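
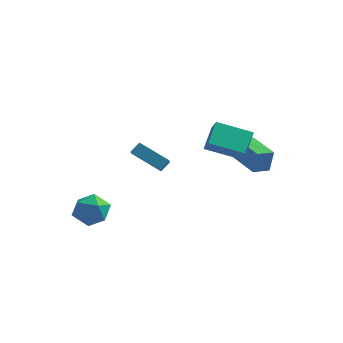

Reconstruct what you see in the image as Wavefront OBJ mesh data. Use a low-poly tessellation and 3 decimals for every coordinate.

v 1.486 3.67 0.919
v 1.702 3.724 2.301
v 2.126 4.491 0.787
v 2.342 4.546 2.169
v 3.158 2.334 0.711
v 3.374 2.389 2.093
v 3.798 3.156 0.579
v 4.014 3.21 1.961
v -3.665 1.526 1.283
v -3.342 2.02 1.838
v -4.085 2.588 0.582
v -3.762 3.082 1.137
v -1.898 1.538 0.243
v -1.575 2.032 0.798
v -2.318 2.6 -0.458
v -1.995 3.094 0.097
v 1.666 -0.4 3.847
v 1.569 0.934 4.812
v 1.218 0.089 3.125
v 1.121 1.424 4.091
v 3.539 0.256 3.129
v 3.442 1.591 4.095
v 3.091 0.746 2.408
v 2.994 2.08 3.373
v -4.054 -1.78 -1.003
v -3.065 -2.324 -0.803
v -4.855 -3.396 -1.437
v -3.866 -3.94 -1.237
v -4.452 -3.476 -0.367
v -3.957 -2.478 -0.099
v -3.963 -3.242 -2.141
v -3.468 -2.244 -1.873
v -3.009 -3.228 -1.506
v -3.311 -3.372 -0.41
v -4.609 -2.348 -1.83
v -4.911 -2.492 -0.734
f 2 4 1
f 5 2 1
f 1 4 3
f 3 5 1
f 2 8 4
f 6 2 5
f 6 8 2
f 4 8 3
f 7 5 3
f 3 8 7
f 7 6 5
f 8 6 7
f 10 12 9
f 13 10 9
f 9 12 11
f 11 13 9
f 10 16 12
f 14 10 13
f 14 16 10
f 12 16 11
f 15 13 11
f 11 16 15
f 15 14 13
f 16 14 15
f 18 20 17
f 21 18 17
f 17 20 19
f 19 21 17
f 18 24 20
f 22 18 21
f 22 24 18
f 20 24 19
f 23 21 19
f 19 24 23
f 23 22 21
f 24 22 23
f 25 36 30
f 25 30 26
f 25 26 32
f 25 32 35
f 25 35 36
f 26 30 34
f 30 36 29
f 36 35 27
f 35 32 31
f 32 26 33
f 28 34 29
f 28 29 27
f 28 27 31
f 28 31 33
f 28 33 34
f 29 34 30
f 27 29 36
f 31 27 35
f 33 31 32
f 34 33 26



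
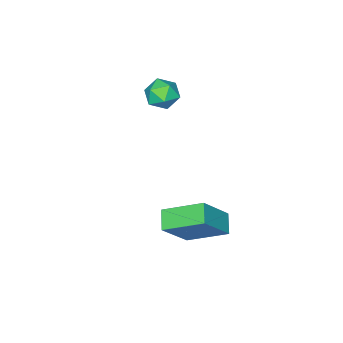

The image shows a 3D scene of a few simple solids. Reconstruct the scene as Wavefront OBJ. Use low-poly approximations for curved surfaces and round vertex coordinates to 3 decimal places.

v 1.16 -0.101 -1.911
v 2.435 -0.21 -0.414
v 0.294 1.352 -1.068
v 1.57 1.243 0.43
v 1.75 0.517 -2.37
v 3.026 0.408 -0.872
v 0.885 1.97 -1.526
v 2.16 1.861 -0.029
v -1.193 -3.531 1.542
v -0.636 -4.039 1.864
v -2.084 -3.941 2.436
v -1.527 -4.449 2.758
v -1.438 -3.638 2.842
v -0.888 -3.385 2.289
v -1.832 -4.595 2.011
v -1.282 -4.342 1.458
v -1.031 -4.697 2.153
v -0.788 -4.106 2.667
v -1.932 -3.874 1.633
v -1.689 -3.283 2.147
f 2 4 1
f 5 2 1
f 1 4 3
f 3 5 1
f 2 8 4
f 6 2 5
f 6 8 2
f 4 8 3
f 7 5 3
f 3 8 7
f 7 6 5
f 8 6 7
f 9 20 14
f 9 14 10
f 9 10 16
f 9 16 19
f 9 19 20
f 10 14 18
f 14 20 13
f 20 19 11
f 19 16 15
f 16 10 17
f 12 18 13
f 12 13 11
f 12 11 15
f 12 15 17
f 12 17 18
f 13 18 14
f 11 13 20
f 15 11 19
f 17 15 16
f 18 17 10



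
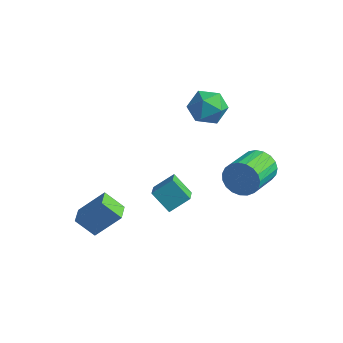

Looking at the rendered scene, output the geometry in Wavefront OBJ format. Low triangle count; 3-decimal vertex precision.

v -1.694 -2.862 -3.269
v -0.86 -2.175 -2.171
v -2.134 -2.101 -3.41
v -1.301 -1.415 -2.313
v -0.939 -2.565 -4.027
v -0.106 -1.879 -2.93
v -1.38 -1.805 -4.169
v -0.546 -1.118 -3.071
v 2.776 3.507 -2.094
v 3.216 3.346 -2.779
v 3.463 1.692 -2.231
v 3.024 1.853 -1.546
v 3.461 3.455 -2.561
v 3.708 1.8 -2.013
v 3.587 3.573 -2.262
v 3.834 1.918 -1.714
v 3.573 3.679 -1.934
v 3.82 2.025 -1.386
v 3.421 3.756 -1.633
v 3.668 2.101 -1.086
v 3.158 3.79 -1.413
v 3.405 2.135 -0.865
v 2.829 3.774 -1.31
v 3.076 2.12 -0.762
v 2.49 3.713 -1.342
v 2.737 2.059 -0.795
v 2.202 3.616 -1.505
v 2.449 1.962 -0.957
v 2.013 3.5 -1.769
v 2.26 1.846 -1.222
v 1.955 3.386 -2.09
v 2.202 1.732 -1.542
v 2.04 3.292 -2.411
v 2.287 1.638 -1.863
v 2.252 3.236 -2.677
v 2.499 1.581 -2.13
v 2.555 3.226 -2.843
v 2.802 1.572 -2.295
v 2.896 3.265 -2.879
v 3.143 1.611 -2.331
v 0.96 2.78 0.882
v 1.614 2.963 1.479
v 0.426 1.757 1.781
v 1.08 1.94 2.378
v 0.426 2.546 2.224
v 0.757 3.178 1.668
v 1.283 1.542 1.592
v 1.614 2.174 1.036
v 1.814 2.198 1.918
v 1.284 2.818 2.308
v 0.756 1.902 0.952
v 0.226 2.522 1.342
v 1.304 -0.622 -2.732
v 0.46 -0.654 -1.967
v 0.77 0.219 -3.286
v -0.074 0.187 -2.521
v 1.814 0.093 -2.139
v 0.97 0.061 -1.374
v 1.28 0.934 -2.693
v 0.436 0.902 -1.928
f 2 4 1
f 5 2 1
f 1 4 3
f 3 5 1
f 2 8 4
f 6 2 5
f 6 8 2
f 4 8 3
f 7 5 3
f 3 8 7
f 7 6 5
f 8 6 7
f 10 9 13
f 10 13 11
f 11 13 14
f 11 14 12
f 13 9 15
f 13 15 14
f 14 15 16
f 14 16 12
f 15 9 17
f 15 17 16
f 16 17 18
f 16 18 12
f 17 9 19
f 17 19 18
f 18 19 20
f 18 20 12
f 19 9 21
f 19 21 20
f 20 21 22
f 20 22 12
f 21 9 23
f 21 23 22
f 22 23 24
f 22 24 12
f 23 9 25
f 23 25 24
f 24 25 26
f 24 26 12
f 25 9 27
f 25 27 26
f 26 27 28
f 26 28 12
f 27 9 29
f 27 29 28
f 28 29 30
f 28 30 12
f 29 9 31
f 29 31 30
f 30 31 32
f 30 32 12
f 31 9 33
f 31 33 32
f 32 33 34
f 32 34 12
f 33 9 35
f 33 35 34
f 34 35 36
f 34 36 12
f 35 9 37
f 35 37 36
f 36 37 38
f 36 38 12
f 37 9 39
f 37 39 38
f 38 39 40
f 38 40 12
f 39 9 10
f 39 10 40
f 40 10 11
f 40 11 12
f 41 52 46
f 41 46 42
f 41 42 48
f 41 48 51
f 41 51 52
f 42 46 50
f 46 52 45
f 52 51 43
f 51 48 47
f 48 42 49
f 44 50 45
f 44 45 43
f 44 43 47
f 44 47 49
f 44 49 50
f 45 50 46
f 43 45 52
f 47 43 51
f 49 47 48
f 50 49 42
f 54 56 53
f 57 54 53
f 53 56 55
f 55 57 53
f 54 60 56
f 58 54 57
f 58 60 54
f 56 60 55
f 59 57 55
f 55 60 59
f 59 58 57
f 60 58 59



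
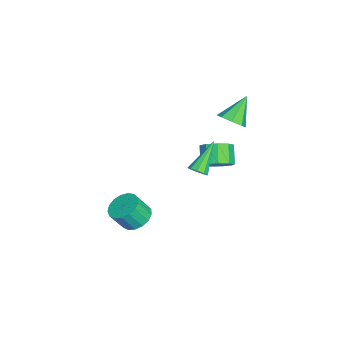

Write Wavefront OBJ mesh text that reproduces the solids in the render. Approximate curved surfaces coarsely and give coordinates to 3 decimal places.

v -0.536 2.653 2.764
v 0.071 3.245 2.908
v -1.584 3.407 4.076
v -0.364 3.435 2.452
v -0.899 3.167 2.178
v -1.222 2.598 2.248
v -1.143 2.06 2.621
v -0.709 1.87 3.077
v -0.174 2.138 3.35
v 0.149 2.707 3.28
v 1.053 -2.34 -4.441
v 1.542 -3.016 -4.955
v 1.816 -3.716 -3.773
v 1.327 -3.04 -3.259
v 1.871 -2.7 -4.843
v 2.145 -3.4 -3.662
v 2.012 -2.301 -4.64
v 2.286 -3.001 -3.459
v 1.933 -1.912 -4.391
v 2.207 -2.611 -3.21
v 1.653 -1.62 -4.153
v 1.927 -2.32 -2.972
v 1.235 -1.494 -3.981
v 1.509 -2.193 -2.8
v 0.776 -1.561 -3.915
v 1.05 -2.261 -2.734
v 0.38 -1.807 -3.969
v 0.654 -2.507 -2.787
v 0.138 -2.175 -4.13
v 0.412 -2.875 -2.949
v 0.106 -2.581 -4.363
v 0.38 -3.28 -3.182
v 0.291 -2.931 -4.614
v 0.565 -3.631 -3.433
v 0.65 -3.147 -4.825
v 0.924 -3.846 -3.644
v 1.102 -3.177 -4.948
v 1.376 -3.877 -3.767
v 2.137 1.069 0.636
v 2.366 0.71 1.045
v 0.743 1.811 2.064
v 2.558 1.065 1.049
v 2.554 1.421 0.86
v 2.355 1.613 0.566
v 2.054 1.55 0.304
v 1.792 1.262 0.198
v 1.691 0.884 0.296
v 1.8 0.592 0.554
v 2.066 0.524 0.849
v -0 1.979 -0.508
v 0.648 2.059 0.167
v -0.271 1.942 1.064
v -0.92 1.861 0.388
v 0.421 2.64 0.01
v -0.499 2.523 0.907
v -0.003 2.911 -0.39
v -0.923 2.794 0.507
v -0.426 2.746 -0.845
v -1.346 2.629 0.052
v -0.65 2.222 -1.143
v -1.57 2.104 -0.246
v -0.569 1.584 -1.144
v -1.489 1.466 -0.247
v -0.223 1.131 -0.847
v -1.142 1.013 0.05
v 0.228 1.074 -0.392
v -0.691 0.957 0.504
v 0.572 1.441 0.008
v -0.347 1.324 0.905
f 2 1 4
f 2 4 3
f 4 1 5
f 4 5 3
f 5 1 6
f 5 6 3
f 6 1 7
f 6 7 3
f 7 1 8
f 7 8 3
f 8 1 9
f 8 9 3
f 9 1 10
f 9 10 3
f 10 1 2
f 10 2 3
f 12 11 15
f 12 15 13
f 13 15 16
f 13 16 14
f 15 11 17
f 15 17 16
f 16 17 18
f 16 18 14
f 17 11 19
f 17 19 18
f 18 19 20
f 18 20 14
f 19 11 21
f 19 21 20
f 20 21 22
f 20 22 14
f 21 11 23
f 21 23 22
f 22 23 24
f 22 24 14
f 23 11 25
f 23 25 24
f 24 25 26
f 24 26 14
f 25 11 27
f 25 27 26
f 26 27 28
f 26 28 14
f 27 11 29
f 27 29 28
f 28 29 30
f 28 30 14
f 29 11 31
f 29 31 30
f 30 31 32
f 30 32 14
f 31 11 33
f 31 33 32
f 32 33 34
f 32 34 14
f 33 11 35
f 33 35 34
f 34 35 36
f 34 36 14
f 35 11 37
f 35 37 36
f 36 37 38
f 36 38 14
f 37 11 12
f 37 12 38
f 38 12 13
f 38 13 14
f 40 39 42
f 40 42 41
f 42 39 43
f 42 43 41
f 43 39 44
f 43 44 41
f 44 39 45
f 44 45 41
f 45 39 46
f 45 46 41
f 46 39 47
f 46 47 41
f 47 39 48
f 47 48 41
f 48 39 49
f 48 49 41
f 49 39 40
f 49 40 41
f 51 50 54
f 51 54 52
f 52 54 55
f 52 55 53
f 54 50 56
f 54 56 55
f 55 56 57
f 55 57 53
f 56 50 58
f 56 58 57
f 57 58 59
f 57 59 53
f 58 50 60
f 58 60 59
f 59 60 61
f 59 61 53
f 60 50 62
f 60 62 61
f 61 62 63
f 61 63 53
f 62 50 64
f 62 64 63
f 63 64 65
f 63 65 53
f 64 50 66
f 64 66 65
f 65 66 67
f 65 67 53
f 66 50 68
f 66 68 67
f 67 68 69
f 67 69 53
f 68 50 51
f 68 51 69
f 69 51 52
f 69 52 53



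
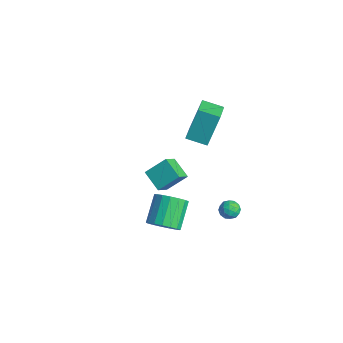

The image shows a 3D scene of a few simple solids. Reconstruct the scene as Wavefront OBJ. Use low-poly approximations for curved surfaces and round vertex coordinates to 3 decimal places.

v 3.449 -3.352 -1.341
v 3.968 -3.703 -0.575
v 2.971 -2.6 0.607
v 2.451 -2.248 -0.159
v 4.217 -3.326 -0.717
v 3.22 -2.222 0.465
v 4.29 -2.955 -1.002
v 3.293 -1.851 0.18
v 4.17 -2.674 -1.365
v 3.173 -1.571 -0.183
v 3.885 -2.549 -1.722
v 2.888 -1.445 -0.54
v 3.5 -2.608 -1.992
v 2.503 -1.504 -0.81
v 3.103 -2.837 -2.113
v 2.106 -1.733 -0.931
v 2.786 -3.184 -2.057
v 1.788 -2.08 -0.875
v 2.62 -3.57 -1.837
v 1.623 -2.466 -0.655
v 2.644 -3.905 -1.503
v 1.647 -2.802 -0.321
v 2.852 -4.114 -1.132
v 1.855 -3.01 0.05
v 3.197 -4.148 -0.809
v 2.2 -3.045 0.373
v 3.6 -4 -0.608
v 2.603 -2.896 0.574
v 0.926 -0.482 3.148
v 0.703 0.466 5.077
v -0.43 0.592 2.464
v -0.653 1.54 4.392
v 1.813 0.42 2.808
v 1.59 1.368 4.736
v 0.457 1.494 2.123
v 0.234 2.442 4.052
v -3.227 -0.204 -3.747
v -2.851 0.995 -2.741
v -1.907 -0.07 -4.401
v -1.53 1.13 -3.395
v -2.71 -1.09 -2.885
v -2.333 0.11 -1.879
v -1.389 -0.955 -3.539
v -1.013 0.244 -2.533
v 2.926 0.909 -1.837
v 3.256 1.382 -2.162
v 3.844 0.378 -1.678
v 4.174 0.851 -2.003
v 3.907 0.981 -1.411
v 3.34 1.309 -1.509
v 3.76 0.451 -2.331
v 3.193 0.779 -2.429
v 3.771 1.099 -2.468
v 3.862 1.427 -1.899
v 3.238 0.333 -1.941
v 3.329 0.661 -1.372
v 3.011 1.192 -2.013
v 4.089 0.568 -1.827
v 3.933 0.645 -1.478
v 4.127 0.923 -1.67
v 3.06 1.149 -1.63
v 3.254 1.427 -1.821
v 3.637 1.192 -1.379
v 3.846 0.333 -2.019
v 4.04 0.611 -2.21
v 2.973 0.837 -2.17
v 3.167 1.115 -2.362
v 3.463 0.568 -2.461
v 3.507 1.304 -2.384
v 4.047 0.992 -2.291
v 3.803 0.756 -2.483
v 3.47 0.949 -2.541
v 3.561 1.496 -2.05
v 4.1 1.185 -1.957
v 3.944 1.261 -1.609
v 3.61 1.454 -1.666
v 3.864 1.33 -2.23
v 3 0.575 -1.883
v 3.539 0.264 -1.79
v 3.49 0.306 -2.174
v 3.156 0.499 -2.231
v 3.053 0.768 -1.549
v 3.593 0.456 -1.456
v 3.63 0.811 -1.299
v 3.297 1.004 -1.357
v 3.236 0.43 -1.61
f 2 1 5
f 2 5 3
f 3 5 6
f 3 6 4
f 5 1 7
f 5 7 6
f 6 7 8
f 6 8 4
f 7 1 9
f 7 9 8
f 8 9 10
f 8 10 4
f 9 1 11
f 9 11 10
f 10 11 12
f 10 12 4
f 11 1 13
f 11 13 12
f 12 13 14
f 12 14 4
f 13 1 15
f 13 15 14
f 14 15 16
f 14 16 4
f 15 1 17
f 15 17 16
f 16 17 18
f 16 18 4
f 17 1 19
f 17 19 18
f 18 19 20
f 18 20 4
f 19 1 21
f 19 21 20
f 20 21 22
f 20 22 4
f 21 1 23
f 21 23 22
f 22 23 24
f 22 24 4
f 23 1 25
f 23 25 24
f 24 25 26
f 24 26 4
f 25 1 27
f 25 27 26
f 26 27 28
f 26 28 4
f 27 1 2
f 27 2 28
f 28 2 3
f 28 3 4
f 30 32 29
f 33 30 29
f 29 32 31
f 31 33 29
f 30 36 32
f 34 30 33
f 34 36 30
f 32 36 31
f 35 33 31
f 31 36 35
f 35 34 33
f 36 34 35
f 38 40 37
f 41 38 37
f 37 40 39
f 39 41 37
f 38 44 40
f 42 38 41
f 42 44 38
f 40 44 39
f 43 41 39
f 39 44 43
f 43 42 41
f 44 42 43
f 45 82 61
f 82 56 85
f 61 85 50
f 82 85 61
f 45 61 57
f 61 50 62
f 57 62 46
f 61 62 57
f 45 57 66
f 57 46 67
f 66 67 52
f 57 67 66
f 45 66 78
f 66 52 81
f 78 81 55
f 66 81 78
f 45 78 82
f 78 55 86
f 82 86 56
f 78 86 82
f 46 62 73
f 62 50 76
f 73 76 54
f 62 76 73
f 50 85 63
f 85 56 84
f 63 84 49
f 85 84 63
f 56 86 83
f 86 55 79
f 83 79 47
f 86 79 83
f 55 81 80
f 81 52 68
f 80 68 51
f 81 68 80
f 52 67 72
f 67 46 69
f 72 69 53
f 67 69 72
f 48 74 60
f 74 54 75
f 60 75 49
f 74 75 60
f 48 60 58
f 60 49 59
f 58 59 47
f 60 59 58
f 48 58 65
f 58 47 64
f 65 64 51
f 58 64 65
f 48 65 70
f 65 51 71
f 70 71 53
f 65 71 70
f 48 70 74
f 70 53 77
f 74 77 54
f 70 77 74
f 49 75 63
f 75 54 76
f 63 76 50
f 75 76 63
f 47 59 83
f 59 49 84
f 83 84 56
f 59 84 83
f 51 64 80
f 64 47 79
f 80 79 55
f 64 79 80
f 53 71 72
f 71 51 68
f 72 68 52
f 71 68 72
f 54 77 73
f 77 53 69
f 73 69 46
f 77 69 73



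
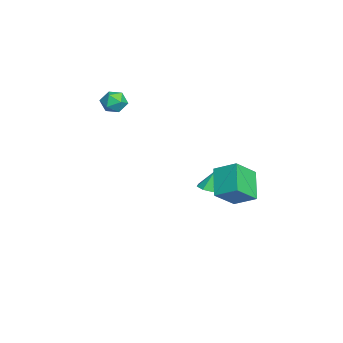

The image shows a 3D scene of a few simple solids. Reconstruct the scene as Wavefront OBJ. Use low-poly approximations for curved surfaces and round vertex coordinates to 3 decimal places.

v -1.345 -2.469 3.659
v -0.708 -2.506 3.361
v -1.752 -3.194 2.879
v -1.115 -3.231 2.581
v -1.223 -3.513 3.218
v -0.971 -3.065 3.7
v -1.489 -2.635 2.54
v -1.237 -2.187 3.022
v -0.797 -2.609 2.669
v -0.633 -3.152 3.088
v -1.827 -2.548 3.152
v -1.663 -3.091 3.571
v -1.744 1.617 -2.968
v -1.381 2.152 -3.031
v -1.956 1.883 -1.912
v -1.858 2.231 -3.146
v -2.269 1.951 -3.158
v -2.372 1.475 -3.058
v -2.108 1.081 -2.906
v -1.631 1.002 -2.79
v -1.22 1.282 -2.779
v -1.116 1.759 -2.878
v 3.511 1.666 1.333
v 3.937 2.65 1.916
v 2.78 2.56 0.36
v 3.205 3.543 0.943
v 4.795 1.677 0.377
v 5.22 2.66 0.96
v 4.063 2.57 -0.596
v 4.489 3.554 -0.013
f 1 12 6
f 1 6 2
f 1 2 8
f 1 8 11
f 1 11 12
f 2 6 10
f 6 12 5
f 12 11 3
f 11 8 7
f 8 2 9
f 4 10 5
f 4 5 3
f 4 3 7
f 4 7 9
f 4 9 10
f 5 10 6
f 3 5 12
f 7 3 11
f 9 7 8
f 10 9 2
f 14 13 16
f 14 16 15
f 16 13 17
f 16 17 15
f 17 13 18
f 17 18 15
f 18 13 19
f 18 19 15
f 19 13 20
f 19 20 15
f 20 13 21
f 20 21 15
f 21 13 22
f 21 22 15
f 22 13 14
f 22 14 15
f 24 26 23
f 27 24 23
f 23 26 25
f 25 27 23
f 24 30 26
f 28 24 27
f 28 30 24
f 26 30 25
f 29 27 25
f 25 30 29
f 29 28 27
f 30 28 29



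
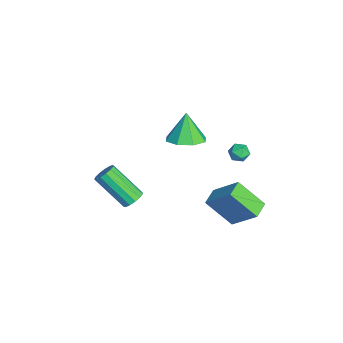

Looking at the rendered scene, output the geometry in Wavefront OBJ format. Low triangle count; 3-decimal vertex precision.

v -3.275 4.046 -3.171
v -2.895 3.531 -3.144
v -4.105 3.429 -3.256
v -3.725 2.914 -3.229
v -3.803 3.281 -2.71
v -3.29 3.662 -2.657
v -3.71 3.298 -3.743
v -3.197 3.679 -3.69
v -3.163 3.068 -3.498
v -3.221 3.058 -2.859
v -3.779 3.902 -3.541
v -3.837 3.892 -2.902
v -3.065 0.634 -1.515
v -2.181 0.091 -1.15
v -3.695 0.706 0.115
v -2.071 0.925 -1.144
v -2.543 1.589 -1.356
v -3.321 1.693 -1.662
v -3.949 1.177 -1.881
v -4.058 0.342 -1.887
v -3.586 -0.322 -1.675
v -2.808 -0.426 -1.369
v 3.734 -2.527 -0.003
v 4.295 -2.729 0.126
v 3.467 -4.076 1.612
v 2.906 -3.873 1.483
v 4.237 -2.462 0.335
v 3.41 -3.809 1.822
v 4.02 -2.216 0.437
v 3.193 -3.563 1.924
v 3.712 -2.069 0.399
v 2.884 -3.416 1.886
v 3.411 -2.067 0.234
v 2.583 -3.413 1.72
v 3.212 -2.21 -0.007
v 2.385 -3.557 1.479
v 3.179 -2.455 -0.247
v 2.352 -3.802 1.24
v 3.322 -2.722 -0.409
v 2.495 -4.069 1.078
v 3.596 -2.927 -0.443
v 2.769 -4.274 1.044
v 3.913 -3.005 -0.337
v 3.086 -4.352 1.15
v 4.174 -2.931 -0.125
v 3.347 -4.278 1.362
v 2.958 2.362 -3.098
v 2.47 1.079 -1.712
v 2.077 2.854 -2.951
v 1.589 1.571 -1.566
v 3.811 3.489 -1.754
v 3.323 2.206 -0.369
v 2.93 3.981 -1.608
v 2.442 2.698 -0.222
f 1 12 6
f 1 6 2
f 1 2 8
f 1 8 11
f 1 11 12
f 2 6 10
f 6 12 5
f 12 11 3
f 11 8 7
f 8 2 9
f 4 10 5
f 4 5 3
f 4 3 7
f 4 7 9
f 4 9 10
f 5 10 6
f 3 5 12
f 7 3 11
f 9 7 8
f 10 9 2
f 14 13 16
f 14 16 15
f 16 13 17
f 16 17 15
f 17 13 18
f 17 18 15
f 18 13 19
f 18 19 15
f 19 13 20
f 19 20 15
f 20 13 21
f 20 21 15
f 21 13 22
f 21 22 15
f 22 13 14
f 22 14 15
f 24 23 27
f 24 27 25
f 25 27 28
f 25 28 26
f 27 23 29
f 27 29 28
f 28 29 30
f 28 30 26
f 29 23 31
f 29 31 30
f 30 31 32
f 30 32 26
f 31 23 33
f 31 33 32
f 32 33 34
f 32 34 26
f 33 23 35
f 33 35 34
f 34 35 36
f 34 36 26
f 35 23 37
f 35 37 36
f 36 37 38
f 36 38 26
f 37 23 39
f 37 39 38
f 38 39 40
f 38 40 26
f 39 23 41
f 39 41 40
f 40 41 42
f 40 42 26
f 41 23 43
f 41 43 42
f 42 43 44
f 42 44 26
f 43 23 45
f 43 45 44
f 44 45 46
f 44 46 26
f 45 23 24
f 45 24 46
f 46 24 25
f 46 25 26
f 48 50 47
f 51 48 47
f 47 50 49
f 49 51 47
f 48 54 50
f 52 48 51
f 52 54 48
f 50 54 49
f 53 51 49
f 49 54 53
f 53 52 51
f 54 52 53



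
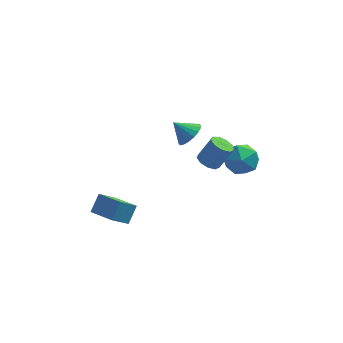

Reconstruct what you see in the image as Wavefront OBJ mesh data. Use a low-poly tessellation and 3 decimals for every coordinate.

v 3.631 2.539 -3.043
v 4.688 1.982 -2.67
v 2.552 1.238 -1.93
v 3.609 0.681 -1.557
v 3.34 1.839 -1.166
v 4.007 2.643 -1.854
v 3.233 0.577 -2.746
v 3.9 1.381 -3.434
v 4.442 0.77 -2.486
v 4.508 1.55 -1.51
v 2.732 1.67 -3.09
v 2.798 2.45 -2.114
v 1.624 0.391 -1.343
v 2.026 -0.268 -1.458
v 2.857 -0.009 -0.032
v 2.456 0.649 0.083
v 2.282 0.144 -1.681
v 3.113 0.402 -0.256
v 2.23 0.671 -1.747
v 3.061 0.929 -0.321
v 1.895 1.067 -1.623
v 2.726 1.325 -0.198
v 1.433 1.147 -1.368
v 2.264 1.405 0.057
v 1.061 0.873 -1.101
v 1.892 1.131 0.324
v 0.952 0.374 -0.947
v 1.783 0.632 0.478
v 1.158 -0.118 -0.978
v 1.989 0.141 0.447
v 1.582 -0.371 -1.18
v 2.414 -0.113 0.245
v -4.282 -1.723 -4.522
v -5.21 -2.437 -3.417
v -3.816 -0.91 -3.606
v -4.744 -1.625 -2.501
v -3.016 -2.835 -4.179
v -3.944 -3.55 -3.074
v -2.55 -2.023 -3.263
v -3.478 -2.737 -2.158
v 0.573 3.712 -1.867
v 1.074 3.236 -1.186
v -0.433 3.988 -0.933
v 1.221 3.641 -1.148
v 1.238 4.059 -1.253
v 1.125 4.409 -1.479
v 0.902 4.621 -1.782
v 0.613 4.652 -2.102
v 0.317 4.498 -2.375
v 0.072 4.187 -2.548
v -0.075 3.783 -2.586
v -0.093 3.365 -2.481
v 0.021 3.015 -2.255
v 0.244 2.803 -1.952
v 0.533 2.772 -1.632
v 0.829 2.926 -1.359
f 1 12 6
f 1 6 2
f 1 2 8
f 1 8 11
f 1 11 12
f 2 6 10
f 6 12 5
f 12 11 3
f 11 8 7
f 8 2 9
f 4 10 5
f 4 5 3
f 4 3 7
f 4 7 9
f 4 9 10
f 5 10 6
f 3 5 12
f 7 3 11
f 9 7 8
f 10 9 2
f 14 13 17
f 14 17 15
f 15 17 18
f 15 18 16
f 17 13 19
f 17 19 18
f 18 19 20
f 18 20 16
f 19 13 21
f 19 21 20
f 20 21 22
f 20 22 16
f 21 13 23
f 21 23 22
f 22 23 24
f 22 24 16
f 23 13 25
f 23 25 24
f 24 25 26
f 24 26 16
f 25 13 27
f 25 27 26
f 26 27 28
f 26 28 16
f 27 13 29
f 27 29 28
f 28 29 30
f 28 30 16
f 29 13 31
f 29 31 30
f 30 31 32
f 30 32 16
f 31 13 14
f 31 14 32
f 32 14 15
f 32 15 16
f 34 36 33
f 37 34 33
f 33 36 35
f 35 37 33
f 34 40 36
f 38 34 37
f 38 40 34
f 36 40 35
f 39 37 35
f 35 40 39
f 39 38 37
f 40 38 39
f 42 41 44
f 42 44 43
f 44 41 45
f 44 45 43
f 45 41 46
f 45 46 43
f 46 41 47
f 46 47 43
f 47 41 48
f 47 48 43
f 48 41 49
f 48 49 43
f 49 41 50
f 49 50 43
f 50 41 51
f 50 51 43
f 51 41 52
f 51 52 43
f 52 41 53
f 52 53 43
f 53 41 54
f 53 54 43
f 54 41 55
f 54 55 43
f 55 41 56
f 55 56 43
f 56 41 42
f 56 42 43



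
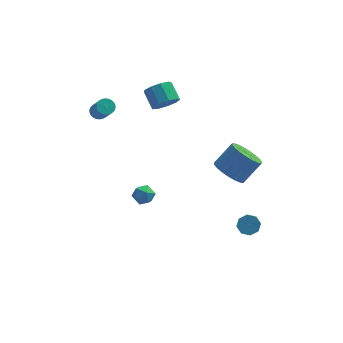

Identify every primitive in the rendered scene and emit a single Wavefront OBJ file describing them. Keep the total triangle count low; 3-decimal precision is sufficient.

v -1.528 -3.19 1.439
v -1.14 -3.59 1.063
v -2.38 -3.41 0.797
v -1.992 -3.81 0.421
v -2.153 -3.991 1.048
v -1.627 -3.855 1.445
v -1.893 -3.145 0.415
v -1.367 -3.009 0.812
v -1.366 -3.563 0.429
v -1.526 -4.086 0.821
v -1.994 -2.914 1.039
v -2.154 -3.437 1.431
v 2.739 -2.968 2.01
v 3.288 -2.511 1.325
v 4.271 -2.015 2.445
v 3.721 -2.472 3.13
v 3.02 -2.217 1.43
v 4.003 -1.72 2.55
v 2.703 -2.052 1.636
v 3.686 -1.556 2.755
v 2.393 -2.046 1.906
v 3.375 -1.55 3.025
v 2.142 -2.2 2.194
v 3.124 -1.704 3.313
v 1.994 -2.486 2.45
v 2.977 -1.99 3.57
v 1.975 -2.856 2.63
v 2.958 -2.36 3.75
v 2.088 -3.245 2.704
v 3.071 -2.749 3.823
v 2.314 -3.586 2.657
v 3.297 -3.09 3.776
v 2.613 -3.82 2.498
v 3.596 -3.324 3.618
v 2.934 -3.907 2.255
v 3.916 -3.411 3.375
v 3.221 -3.832 1.97
v 4.203 -3.336 3.089
v 3.424 -3.607 1.692
v 4.407 -3.111 2.811
v 3.51 -3.272 1.468
v 4.492 -2.776 2.588
v 3.461 -2.884 1.339
v 4.444 -2.388 2.458
v 4.067 -1.396 -4.164
v 4.487 -1.089 -3.773
v 4.352 -1.938 -2.964
v 3.933 -2.244 -3.356
v 4.016 -0.944 -3.699
v 3.881 -1.793 -2.891
v 3.576 -1.064 -3.898
v 3.441 -1.912 -3.089
v 3.424 -1.377 -4.253
v 3.289 -2.226 -3.444
v 3.648 -1.702 -4.556
v 3.513 -2.551 -3.747
v 4.119 -1.847 -4.629
v 3.984 -2.696 -3.821
v 4.559 -1.728 -4.431
v 4.424 -2.576 -3.622
v 4.711 -1.414 -4.076
v 4.576 -2.263 -3.267
v -3.848 2.647 2.625
v -3.561 2.342 2.3
v -3.185 1.448 3.47
v -3.472 1.753 3.795
v -3.42 2.481 2.36
v -3.044 1.587 3.531
v -3.344 2.645 2.461
v -2.968 1.751 3.632
v -3.345 2.809 2.587
v -2.969 1.915 3.757
v -3.422 2.948 2.718
v -3.046 2.055 3.889
v -3.565 3.042 2.835
v -3.188 2.148 4.006
v -3.75 3.076 2.921
v -3.374 2.182 4.091
v -3.951 3.044 2.961
v -3.574 2.15 4.131
v -4.135 2.952 2.95
v -3.759 2.058 4.12
v -4.276 2.813 2.889
v -3.9 1.919 4.06
v -4.352 2.649 2.788
v -3.976 1.755 3.959
v -4.351 2.485 2.663
v -3.975 1.591 3.833
v -4.274 2.345 2.531
v -3.898 1.452 3.702
v -4.132 2.252 2.414
v -3.755 1.358 3.585
v -3.946 2.218 2.329
v -3.57 1.324 3.499
v -3.746 2.25 2.289
v -3.369 1.356 3.459
v -0.192 2.642 3.043
v 0.405 3.126 2.731
v 0.009 4.062 3.424
v -0.588 3.578 3.737
v -0.063 3.165 2.412
v -0.458 4.101 3.105
v -0.591 2.959 2.388
v -0.987 3.894 3.081
v -0.933 2.604 2.671
v -1.329 3.54 3.364
v -0.928 2.268 3.128
v -1.324 3.204 3.821
v -0.579 2.106 3.546
v -0.975 3.042 4.239
v -0.049 2.196 3.728
v -0.445 3.131 4.421
v 0.414 2.494 3.59
v 0.019 3.43 4.283
v 0.594 2.861 3.196
v 0.198 3.797 3.889
f 1 12 6
f 1 6 2
f 1 2 8
f 1 8 11
f 1 11 12
f 2 6 10
f 6 12 5
f 12 11 3
f 11 8 7
f 8 2 9
f 4 10 5
f 4 5 3
f 4 3 7
f 4 7 9
f 4 9 10
f 5 10 6
f 3 5 12
f 7 3 11
f 9 7 8
f 10 9 2
f 14 13 17
f 14 17 15
f 15 17 18
f 15 18 16
f 17 13 19
f 17 19 18
f 18 19 20
f 18 20 16
f 19 13 21
f 19 21 20
f 20 21 22
f 20 22 16
f 21 13 23
f 21 23 22
f 22 23 24
f 22 24 16
f 23 13 25
f 23 25 24
f 24 25 26
f 24 26 16
f 25 13 27
f 25 27 26
f 26 27 28
f 26 28 16
f 27 13 29
f 27 29 28
f 28 29 30
f 28 30 16
f 29 13 31
f 29 31 30
f 30 31 32
f 30 32 16
f 31 13 33
f 31 33 32
f 32 33 34
f 32 34 16
f 33 13 35
f 33 35 34
f 34 35 36
f 34 36 16
f 35 13 37
f 35 37 36
f 36 37 38
f 36 38 16
f 37 13 39
f 37 39 38
f 38 39 40
f 38 40 16
f 39 13 41
f 39 41 40
f 40 41 42
f 40 42 16
f 41 13 43
f 41 43 42
f 42 43 44
f 42 44 16
f 43 13 14
f 43 14 44
f 44 14 15
f 44 15 16
f 46 45 49
f 46 49 47
f 47 49 50
f 47 50 48
f 49 45 51
f 49 51 50
f 50 51 52
f 50 52 48
f 51 45 53
f 51 53 52
f 52 53 54
f 52 54 48
f 53 45 55
f 53 55 54
f 54 55 56
f 54 56 48
f 55 45 57
f 55 57 56
f 56 57 58
f 56 58 48
f 57 45 59
f 57 59 58
f 58 59 60
f 58 60 48
f 59 45 61
f 59 61 60
f 60 61 62
f 60 62 48
f 61 45 46
f 61 46 62
f 62 46 47
f 62 47 48
f 64 63 67
f 64 67 65
f 65 67 68
f 65 68 66
f 67 63 69
f 67 69 68
f 68 69 70
f 68 70 66
f 69 63 71
f 69 71 70
f 70 71 72
f 70 72 66
f 71 63 73
f 71 73 72
f 72 73 74
f 72 74 66
f 73 63 75
f 73 75 74
f 74 75 76
f 74 76 66
f 75 63 77
f 75 77 76
f 76 77 78
f 76 78 66
f 77 63 79
f 77 79 78
f 78 79 80
f 78 80 66
f 79 63 81
f 79 81 80
f 80 81 82
f 80 82 66
f 81 63 83
f 81 83 82
f 82 83 84
f 82 84 66
f 83 63 85
f 83 85 84
f 84 85 86
f 84 86 66
f 85 63 87
f 85 87 86
f 86 87 88
f 86 88 66
f 87 63 89
f 87 89 88
f 88 89 90
f 88 90 66
f 89 63 91
f 89 91 90
f 90 91 92
f 90 92 66
f 91 63 93
f 91 93 92
f 92 93 94
f 92 94 66
f 93 63 95
f 93 95 94
f 94 95 96
f 94 96 66
f 95 63 64
f 95 64 96
f 96 64 65
f 96 65 66
f 98 97 101
f 98 101 99
f 99 101 102
f 99 102 100
f 101 97 103
f 101 103 102
f 102 103 104
f 102 104 100
f 103 97 105
f 103 105 104
f 104 105 106
f 104 106 100
f 105 97 107
f 105 107 106
f 106 107 108
f 106 108 100
f 107 97 109
f 107 109 108
f 108 109 110
f 108 110 100
f 109 97 111
f 109 111 110
f 110 111 112
f 110 112 100
f 111 97 113
f 111 113 112
f 112 113 114
f 112 114 100
f 113 97 115
f 113 115 114
f 114 115 116
f 114 116 100
f 115 97 98
f 115 98 116
f 116 98 99
f 116 99 100



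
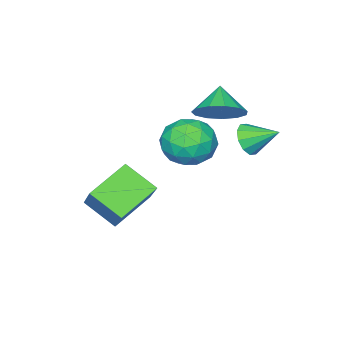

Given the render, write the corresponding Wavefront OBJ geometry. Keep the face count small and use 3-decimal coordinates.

v 1.65 -1.022 -3.036
v 1.904 -2.28 -2.203
v 0.015 -0.825 -2.237
v 0.27 -2.083 -1.405
v 2.43 0.023 -1.695
v 2.685 -1.235 -0.863
v 0.796 0.22 -0.897
v 1.05 -1.038 -0.064
v -1.847 0.819 1.98
v -1.125 0.928 2.663
v -2.553 0.241 2.82
v -1.451 1.385 2.703
v -1.903 1.663 2.514
v -2.338 1.672 2.155
v -2.616 1.411 1.74
v -2.65 0.962 1.402
v -2.429 0.467 1.248
v -2.023 0.084 1.326
v -1.561 -0.066 1.612
v -1.19 0.066 2.015
v -1.027 0.436 2.407
v -1.941 2.038 1.054
v -1.286 2.117 1.344
v -2.339 3.102 1.666
v -1.293 2.337 0.957
v -1.547 2.442 0.608
v -1.951 2.394 0.428
v -2.352 2.209 0.489
v -2.595 1.959 0.765
v -2.589 1.739 1.152
v -2.334 1.634 1.501
v -1.93 1.683 1.68
v -1.53 1.867 1.62
v -2.439 -0.236 0.707
v -1.709 0.605 0.548
v -1.411 -1.325 -0.328
v -0.681 -0.484 -0.487
v -0.778 -0.959 0.528
v -1.414 -0.287 1.167
v -1.706 -0.433 -0.947
v -2.342 0.239 -0.308
v -1.256 0.483 -0.475
v -0.683 0.158 0.437
v -2.437 -0.878 -0.217
v -1.864 -1.203 0.695
v -2.164 0.28 0.719
v -0.956 -1 -0.499
v -1.013 -1.279 0.098
v -0.584 -0.785 0.004
v -1.991 -0.244 1.083
v -1.562 0.25 0.989
v -1.015 -0.669 0.977
v -1.558 -0.97 -0.769
v -1.129 -0.476 -0.863
v -2.536 0.065 0.216
v -2.107 0.559 0.122
v -2.105 -0.051 -0.757
v -1.469 0.703 0.024
v -0.865 0.063 -0.585
v -1.467 0.093 -0.855
v -1.841 0.488 -0.479
v -1.132 0.511 0.56
v -0.528 -0.128 -0.049
v -0.585 -0.408 0.548
v -0.958 -0.013 0.924
v -0.866 0.44 -0.041
v -2.592 -0.592 0.269
v -1.988 -1.231 -0.34
v -2.162 -0.707 -0.704
v -2.535 -0.312 -0.328
v -2.255 -0.783 0.805
v -1.651 -1.423 0.196
v -1.279 -1.208 0.699
v -1.653 -0.813 1.075
v -2.254 -1.16 0.261
f 2 4 1
f 5 2 1
f 1 4 3
f 3 5 1
f 2 8 4
f 6 2 5
f 6 8 2
f 4 8 3
f 7 5 3
f 3 8 7
f 7 6 5
f 8 6 7
f 10 9 12
f 10 12 11
f 12 9 13
f 12 13 11
f 13 9 14
f 13 14 11
f 14 9 15
f 14 15 11
f 15 9 16
f 15 16 11
f 16 9 17
f 16 17 11
f 17 9 18
f 17 18 11
f 18 9 19
f 18 19 11
f 19 9 20
f 19 20 11
f 20 9 21
f 20 21 11
f 21 9 10
f 21 10 11
f 23 22 25
f 23 25 24
f 25 22 26
f 25 26 24
f 26 22 27
f 26 27 24
f 27 22 28
f 27 28 24
f 28 22 29
f 28 29 24
f 29 22 30
f 29 30 24
f 30 22 31
f 30 31 24
f 31 22 32
f 31 32 24
f 32 22 33
f 32 33 24
f 33 22 23
f 33 23 24
f 34 71 50
f 71 45 74
f 50 74 39
f 71 74 50
f 34 50 46
f 50 39 51
f 46 51 35
f 50 51 46
f 34 46 55
f 46 35 56
f 55 56 41
f 46 56 55
f 34 55 67
f 55 41 70
f 67 70 44
f 55 70 67
f 34 67 71
f 67 44 75
f 71 75 45
f 67 75 71
f 35 51 62
f 51 39 65
f 62 65 43
f 51 65 62
f 39 74 52
f 74 45 73
f 52 73 38
f 74 73 52
f 45 75 72
f 75 44 68
f 72 68 36
f 75 68 72
f 44 70 69
f 70 41 57
f 69 57 40
f 70 57 69
f 41 56 61
f 56 35 58
f 61 58 42
f 56 58 61
f 37 63 49
f 63 43 64
f 49 64 38
f 63 64 49
f 37 49 47
f 49 38 48
f 47 48 36
f 49 48 47
f 37 47 54
f 47 36 53
f 54 53 40
f 47 53 54
f 37 54 59
f 54 40 60
f 59 60 42
f 54 60 59
f 37 59 63
f 59 42 66
f 63 66 43
f 59 66 63
f 38 64 52
f 64 43 65
f 52 65 39
f 64 65 52
f 36 48 72
f 48 38 73
f 72 73 45
f 48 73 72
f 40 53 69
f 53 36 68
f 69 68 44
f 53 68 69
f 42 60 61
f 60 40 57
f 61 57 41
f 60 57 61
f 43 66 62
f 66 42 58
f 62 58 35
f 66 58 62



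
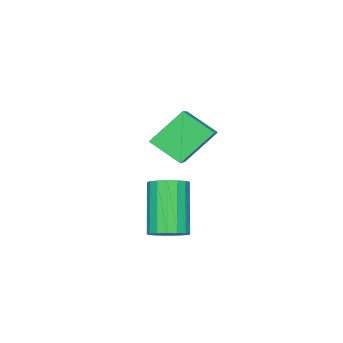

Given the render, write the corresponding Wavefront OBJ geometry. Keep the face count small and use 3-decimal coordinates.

v 0.778 3.433 -2.205
v 1.354 3.464 -1.904
v 0.517 2.777 -0.234
v -0.058 2.747 -0.535
v 1.228 3.743 -1.853
v 0.391 3.057 -0.182
v 0.999 3.952 -1.881
v 0.162 3.266 -0.211
v 0.719 4.042 -1.985
v -0.117 3.355 -0.314
v 0.453 3.992 -2.138
v -0.383 3.306 -0.468
v 0.262 3.814 -2.307
v -0.575 3.128 -0.637
v 0.189 3.549 -2.453
v -0.648 2.863 -0.782
v 0.25 3.258 -2.541
v -0.586 2.571 -0.871
v 0.433 3.006 -2.553
v -0.403 2.32 -0.883
v 0.695 2.853 -2.485
v -0.141 2.166 -0.815
v 0.976 2.832 -2.353
v 0.14 2.146 -0.683
v 1.212 2.949 -2.187
v 0.375 2.263 -0.517
v 1.348 3.177 -2.025
v 0.511 2.491 -0.355
v -2.556 0.126 -0.429
v -3.541 0.68 0.703
v -2.848 1.146 -1.181
v -3.832 1.7 -0.048
v -1.068 1.14 0.368
v -2.052 1.694 1.501
v -1.359 2.16 -0.383
v -2.344 2.714 0.749
f 2 1 5
f 2 5 3
f 3 5 6
f 3 6 4
f 5 1 7
f 5 7 6
f 6 7 8
f 6 8 4
f 7 1 9
f 7 9 8
f 8 9 10
f 8 10 4
f 9 1 11
f 9 11 10
f 10 11 12
f 10 12 4
f 11 1 13
f 11 13 12
f 12 13 14
f 12 14 4
f 13 1 15
f 13 15 14
f 14 15 16
f 14 16 4
f 15 1 17
f 15 17 16
f 16 17 18
f 16 18 4
f 17 1 19
f 17 19 18
f 18 19 20
f 18 20 4
f 19 1 21
f 19 21 20
f 20 21 22
f 20 22 4
f 21 1 23
f 21 23 22
f 22 23 24
f 22 24 4
f 23 1 25
f 23 25 24
f 24 25 26
f 24 26 4
f 25 1 27
f 25 27 26
f 26 27 28
f 26 28 4
f 27 1 2
f 27 2 28
f 28 2 3
f 28 3 4
f 30 32 29
f 33 30 29
f 29 32 31
f 31 33 29
f 30 36 32
f 34 30 33
f 34 36 30
f 32 36 31
f 35 33 31
f 31 36 35
f 35 34 33
f 36 34 35



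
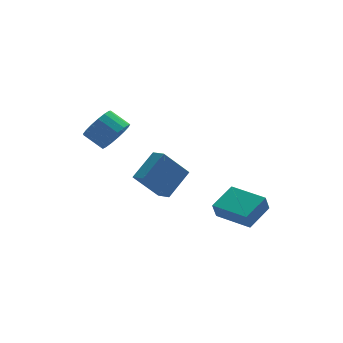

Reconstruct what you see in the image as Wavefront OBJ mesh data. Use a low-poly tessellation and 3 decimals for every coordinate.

v -2.441 2.695 2.035
v -1.795 2.575 2.917
v -2.674 3.366 3.667
v -3.319 3.485 2.785
v -1.607 3.007 2.682
v -2.486 3.798 3.432
v -1.611 3.367 2.298
v -2.49 4.158 3.048
v -1.804 3.573 1.854
v -2.683 4.364 2.604
v -2.144 3.578 1.451
v -3.022 4.369 2.201
v -2.551 3.381 1.182
v -3.43 4.172 1.932
v -2.933 3.026 1.109
v -3.812 3.817 1.859
v -3.202 2.595 1.248
v -4.081 3.386 1.998
v -3.297 2.187 1.567
v -4.176 2.978 2.317
v -3.196 1.896 1.993
v -4.074 2.687 2.743
v -2.921 1.787 2.429
v -3.8 2.578 3.179
v -2.537 1.886 2.775
v -3.415 2.677 3.525
v -2.13 2.171 2.951
v -3.009 2.961 3.701
v 3.316 -3.211 -2.324
v 3.027 -3.459 -1.345
v 1.965 -1.488 -2.285
v 1.677 -1.735 -1.307
v 4.643 -2.185 -1.673
v 4.355 -2.432 -0.695
v 3.293 -0.461 -1.635
v 3.004 -0.709 -0.656
v -2.461 -3.795 2.557
v -1.172 -2.83 3.638
v -2.819 -2.946 2.225
v -1.529 -1.98 3.306
v -1.151 -3.84 1.034
v 0.139 -2.874 2.115
v -1.508 -2.99 0.702
v -0.219 -2.025 1.783
f 2 1 5
f 2 5 3
f 3 5 6
f 3 6 4
f 5 1 7
f 5 7 6
f 6 7 8
f 6 8 4
f 7 1 9
f 7 9 8
f 8 9 10
f 8 10 4
f 9 1 11
f 9 11 10
f 10 11 12
f 10 12 4
f 11 1 13
f 11 13 12
f 12 13 14
f 12 14 4
f 13 1 15
f 13 15 14
f 14 15 16
f 14 16 4
f 15 1 17
f 15 17 16
f 16 17 18
f 16 18 4
f 17 1 19
f 17 19 18
f 18 19 20
f 18 20 4
f 19 1 21
f 19 21 20
f 20 21 22
f 20 22 4
f 21 1 23
f 21 23 22
f 22 23 24
f 22 24 4
f 23 1 25
f 23 25 24
f 24 25 26
f 24 26 4
f 25 1 27
f 25 27 26
f 26 27 28
f 26 28 4
f 27 1 2
f 27 2 28
f 28 2 3
f 28 3 4
f 30 32 29
f 33 30 29
f 29 32 31
f 31 33 29
f 30 36 32
f 34 30 33
f 34 36 30
f 32 36 31
f 35 33 31
f 31 36 35
f 35 34 33
f 36 34 35
f 38 40 37
f 41 38 37
f 37 40 39
f 39 41 37
f 38 44 40
f 42 38 41
f 42 44 38
f 40 44 39
f 43 41 39
f 39 44 43
f 43 42 41
f 44 42 43



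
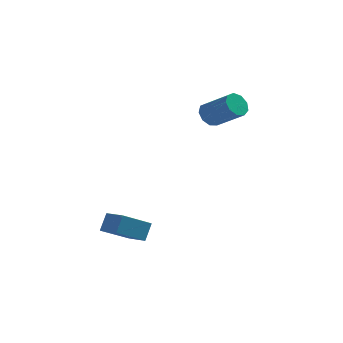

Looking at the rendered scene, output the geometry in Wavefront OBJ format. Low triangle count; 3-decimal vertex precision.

v -0.745 -2.236 -2.801
v -1.628 -3.004 -2.128
v -0.587 -1.823 -2.123
v -1.469 -2.591 -1.45
v -0.051 -2.849 -2.59
v -0.933 -3.617 -1.917
v 0.108 -2.436 -1.912
v -0.775 -3.204 -1.239
v 1.583 1.701 1.961
v 1.884 2.18 1.892
v 2.958 1.618 2.67
v 2.657 1.139 2.739
v 1.665 2.206 2.213
v 2.738 1.643 2.992
v 1.407 1.995 2.416
v 2.48 1.433 3.195
v 1.232 1.647 2.406
v 2.305 1.085 3.185
v 1.221 1.324 2.188
v 2.294 0.762 2.966
v 1.38 1.178 1.863
v 2.453 0.615 2.642
v 1.634 1.276 1.584
v 2.707 0.714 2.363
v 1.864 1.574 1.481
v 2.937 1.011 2.26
v 1.963 1.931 1.603
v 3.036 1.368 2.381
f 2 4 1
f 5 2 1
f 1 4 3
f 3 5 1
f 2 8 4
f 6 2 5
f 6 8 2
f 4 8 3
f 7 5 3
f 3 8 7
f 7 6 5
f 8 6 7
f 10 9 13
f 10 13 11
f 11 13 14
f 11 14 12
f 13 9 15
f 13 15 14
f 14 15 16
f 14 16 12
f 15 9 17
f 15 17 16
f 16 17 18
f 16 18 12
f 17 9 19
f 17 19 18
f 18 19 20
f 18 20 12
f 19 9 21
f 19 21 20
f 20 21 22
f 20 22 12
f 21 9 23
f 21 23 22
f 22 23 24
f 22 24 12
f 23 9 25
f 23 25 24
f 24 25 26
f 24 26 12
f 25 9 27
f 25 27 26
f 26 27 28
f 26 28 12
f 27 9 10
f 27 10 28
f 28 10 11
f 28 11 12



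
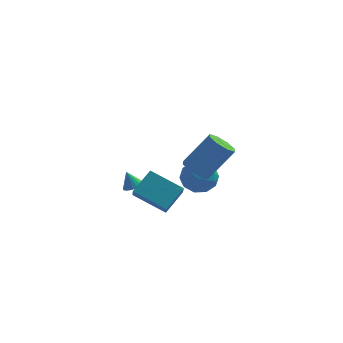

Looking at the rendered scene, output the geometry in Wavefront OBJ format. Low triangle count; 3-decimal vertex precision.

v -1.697 3.519 -3.393
v -1.179 3.828 -3.25
v -2.103 3.741 -2.407
v -1.314 4.004 -3.346
v -1.508 4.106 -3.448
v -1.73 4.119 -3.543
v -1.948 4.041 -3.614
v -2.127 3.883 -3.652
v -2.241 3.669 -3.651
v -2.272 3.433 -3.61
v -2.215 3.209 -3.537
v -2.08 3.033 -3.441
v -1.886 2.931 -3.338
v -1.664 2.918 -3.244
v -1.447 2.996 -3.172
v -1.267 3.154 -3.135
v -1.154 3.368 -3.136
v -1.123 3.604 -3.177
v 2.044 1.487 -1.064
v 2.575 0.58 -1.366
v 1.285 0.6 0.266
v 1.816 -0.307 -0.036
v 2.37 0.534 0.391
v 2.838 1.082 -0.431
v 1.022 0.098 -0.669
v 1.49 0.646 -1.491
v 1.943 -0.279 -1.122
v 2.776 -0.009 -0.467
v 1.084 1.189 -0.633
v 1.917 1.459 0.022
v 2.376 1.111 -1.332
v 1.484 0.069 0.232
v 1.81 0.563 0.483
v 2.122 0.03 0.305
v 2.531 1.407 -0.782
v 2.843 0.874 -0.96
v 2.722 0.846 0.073
v 1.017 0.306 -0.14
v 1.329 -0.227 -0.318
v 1.738 1.15 -1.405
v 2.05 0.617 -1.583
v 1.138 0.334 -1.173
v 2.317 0.074 -1.366
v 1.871 -0.448 -0.584
v 1.404 -0.21 -0.956
v 1.679 0.112 -1.439
v 2.806 0.232 -0.981
v 2.361 -0.289 -0.199
v 2.686 0.205 0.052
v 2.961 0.527 -0.431
v 2.435 -0.272 -0.837
v 1.499 1.469 -0.901
v 1.054 0.948 -0.119
v 0.899 0.653 -0.669
v 1.174 0.975 -1.152
v 1.989 1.628 -0.516
v 1.543 1.106 0.266
v 2.181 1.068 0.339
v 2.456 1.39 -0.144
v 1.425 1.452 -0.263
v 1.827 -3.586 2.822
v 2.452 -3.423 2.284
v 3.757 -2.891 3.96
v 3.133 -3.054 4.498
v 2.088 -2.907 2.403
v 3.394 -2.374 4.079
v 1.572 -2.788 2.767
v 2.877 -2.255 4.443
v 1.205 -3.137 3.164
v 2.511 -2.604 4.84
v 1.203 -3.749 3.36
v 2.508 -3.217 5.036
v 1.566 -4.266 3.241
v 2.872 -3.733 4.917
v 2.083 -4.385 2.877
v 3.388 -3.852 4.553
v 2.449 -4.036 2.48
v 3.755 -3.503 4.156
v -1.619 1.289 -2.554
v -1.548 0.439 -1.669
v -0.75 2.336 -1.621
v -0.678 1.485 -0.735
v 0.178 0.555 -3.405
v 0.25 -0.296 -2.519
v 1.048 1.601 -2.471
v 1.119 0.751 -1.586
f 2 1 4
f 2 4 3
f 4 1 5
f 4 5 3
f 5 1 6
f 5 6 3
f 6 1 7
f 6 7 3
f 7 1 8
f 7 8 3
f 8 1 9
f 8 9 3
f 9 1 10
f 9 10 3
f 10 1 11
f 10 11 3
f 11 1 12
f 11 12 3
f 12 1 13
f 12 13 3
f 13 1 14
f 13 14 3
f 14 1 15
f 14 15 3
f 15 1 16
f 15 16 3
f 16 1 17
f 16 17 3
f 17 1 18
f 17 18 3
f 18 1 2
f 18 2 3
f 19 56 35
f 56 30 59
f 35 59 24
f 56 59 35
f 19 35 31
f 35 24 36
f 31 36 20
f 35 36 31
f 19 31 40
f 31 20 41
f 40 41 26
f 31 41 40
f 19 40 52
f 40 26 55
f 52 55 29
f 40 55 52
f 19 52 56
f 52 29 60
f 56 60 30
f 52 60 56
f 20 36 47
f 36 24 50
f 47 50 28
f 36 50 47
f 24 59 37
f 59 30 58
f 37 58 23
f 59 58 37
f 30 60 57
f 60 29 53
f 57 53 21
f 60 53 57
f 29 55 54
f 55 26 42
f 54 42 25
f 55 42 54
f 26 41 46
f 41 20 43
f 46 43 27
f 41 43 46
f 22 48 34
f 48 28 49
f 34 49 23
f 48 49 34
f 22 34 32
f 34 23 33
f 32 33 21
f 34 33 32
f 22 32 39
f 32 21 38
f 39 38 25
f 32 38 39
f 22 39 44
f 39 25 45
f 44 45 27
f 39 45 44
f 22 44 48
f 44 27 51
f 48 51 28
f 44 51 48
f 23 49 37
f 49 28 50
f 37 50 24
f 49 50 37
f 21 33 57
f 33 23 58
f 57 58 30
f 33 58 57
f 25 38 54
f 38 21 53
f 54 53 29
f 38 53 54
f 27 45 46
f 45 25 42
f 46 42 26
f 45 42 46
f 28 51 47
f 51 27 43
f 47 43 20
f 51 43 47
f 62 61 65
f 62 65 63
f 63 65 66
f 63 66 64
f 65 61 67
f 65 67 66
f 66 67 68
f 66 68 64
f 67 61 69
f 67 69 68
f 68 69 70
f 68 70 64
f 69 61 71
f 69 71 70
f 70 71 72
f 70 72 64
f 71 61 73
f 71 73 72
f 72 73 74
f 72 74 64
f 73 61 75
f 73 75 74
f 74 75 76
f 74 76 64
f 75 61 77
f 75 77 76
f 76 77 78
f 76 78 64
f 77 61 62
f 77 62 78
f 78 62 63
f 78 63 64
f 80 82 79
f 83 80 79
f 79 82 81
f 81 83 79
f 80 86 82
f 84 80 83
f 84 86 80
f 82 86 81
f 85 83 81
f 81 86 85
f 85 84 83
f 86 84 85



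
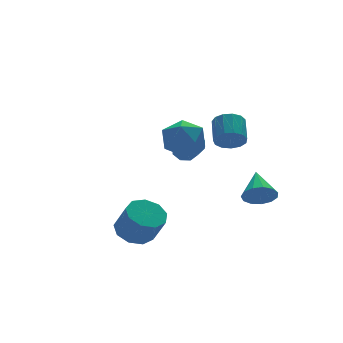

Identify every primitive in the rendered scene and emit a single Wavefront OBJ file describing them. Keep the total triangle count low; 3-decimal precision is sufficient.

v 2.236 4.359 -0.018
v 2.731 4.011 -0.281
v 2.359 2.713 0.734
v 1.864 3.061 0.998
v 2.877 4.282 0.119
v 2.505 2.984 1.134
v 2.648 4.599 0.439
v 2.276 3.3 1.455
v 2.177 4.775 0.492
v 1.805 3.476 1.507
v 1.741 4.707 0.246
v 1.369 3.409 1.261
v 1.595 4.436 -0.154
v 1.223 3.138 0.861
v 1.824 4.12 -0.475
v 1.452 2.821 0.541
v 2.295 3.944 -0.527
v 1.923 2.645 0.488
v 2.554 -1.902 -0.502
v 2.913 -2.416 0.071
v 3.166 -0.558 0.322
v 3.238 -2.352 -0.275
v 3.346 -2.145 -0.693
v 3.202 -1.86 -1.05
v 2.853 -1.589 -1.234
v 2.409 -1.417 -1.185
v 2.011 -1.398 -0.919
v 1.785 -1.54 -0.521
v 1.804 -1.796 -0.117
v 2.061 -2.086 0.165
v 2.474 -2.317 0.235
v -0.258 1.112 2.84
v 0.691 0.519 2.953
v -1.231 -0.419 2.987
v -0.282 -1.012 3.1
v -0.609 -0.312 3.918
v -0.008 0.634 3.827
v -0.532 -0.534 2.113
v 0.069 0.412 2.022
v 0.522 -0.498 2.504
v 0.474 -0.361 3.62
v -1.014 0.461 2.32
v -1.062 0.598 3.436
v 1.166 -1.597 3.145
v 1.783 -2.014 3.299
v 2.31 -0.98 3.989
v 1.694 -0.563 3.835
v 1.864 -1.81 2.931
v 2.391 -0.776 3.621
v 1.723 -1.539 2.632
v 2.251 -0.505 3.321
v 1.406 -1.285 2.495
v 1.934 -0.252 3.184
v 1.013 -1.131 2.564
v 1.54 -0.097 3.254
v 0.668 -1.125 2.819
v 1.196 -0.091 3.508
v 0.482 -1.268 3.176
v 1.009 -0.235 3.866
v 0.513 -1.516 3.524
v 1.04 -0.482 4.214
v 0.751 -1.79 3.752
v 1.278 -0.756 4.441
v 1.121 -2.002 3.787
v 1.649 -0.968 4.476
v 1.506 -2.086 3.618
v 2.033 -1.052 4.308
v -2.422 0.736 -2.654
v -1.805 0.098 -3.116
v -1.602 -0.713 -1.729
v -2.218 -0.076 -1.266
v -1.45 0.624 -2.861
v -1.247 -0.187 -1.474
v -1.549 1.202 -2.509
v -1.346 0.391 -1.121
v -2.056 1.562 -2.224
v -1.853 0.75 -0.837
v -2.735 1.535 -2.141
v -2.532 0.724 -0.753
v -3.267 1.134 -2.297
v -3.064 0.323 -0.91
v -3.403 0.547 -2.621
v -3.2 -0.264 -1.233
v -3.08 0.048 -2.959
v -2.877 -0.763 -1.572
v -2.449 -0.129 -3.155
v -2.246 -0.94 -1.768
f 2 1 5
f 2 5 3
f 3 5 6
f 3 6 4
f 5 1 7
f 5 7 6
f 6 7 8
f 6 8 4
f 7 1 9
f 7 9 8
f 8 9 10
f 8 10 4
f 9 1 11
f 9 11 10
f 10 11 12
f 10 12 4
f 11 1 13
f 11 13 12
f 12 13 14
f 12 14 4
f 13 1 15
f 13 15 14
f 14 15 16
f 14 16 4
f 15 1 17
f 15 17 16
f 16 17 18
f 16 18 4
f 17 1 2
f 17 2 18
f 18 2 3
f 18 3 4
f 20 19 22
f 20 22 21
f 22 19 23
f 22 23 21
f 23 19 24
f 23 24 21
f 24 19 25
f 24 25 21
f 25 19 26
f 25 26 21
f 26 19 27
f 26 27 21
f 27 19 28
f 27 28 21
f 28 19 29
f 28 29 21
f 29 19 30
f 29 30 21
f 30 19 31
f 30 31 21
f 31 19 20
f 31 20 21
f 32 43 37
f 32 37 33
f 32 33 39
f 32 39 42
f 32 42 43
f 33 37 41
f 37 43 36
f 43 42 34
f 42 39 38
f 39 33 40
f 35 41 36
f 35 36 34
f 35 34 38
f 35 38 40
f 35 40 41
f 36 41 37
f 34 36 43
f 38 34 42
f 40 38 39
f 41 40 33
f 45 44 48
f 45 48 46
f 46 48 49
f 46 49 47
f 48 44 50
f 48 50 49
f 49 50 51
f 49 51 47
f 50 44 52
f 50 52 51
f 51 52 53
f 51 53 47
f 52 44 54
f 52 54 53
f 53 54 55
f 53 55 47
f 54 44 56
f 54 56 55
f 55 56 57
f 55 57 47
f 56 44 58
f 56 58 57
f 57 58 59
f 57 59 47
f 58 44 60
f 58 60 59
f 59 60 61
f 59 61 47
f 60 44 62
f 60 62 61
f 61 62 63
f 61 63 47
f 62 44 64
f 62 64 63
f 63 64 65
f 63 65 47
f 64 44 66
f 64 66 65
f 65 66 67
f 65 67 47
f 66 44 45
f 66 45 67
f 67 45 46
f 67 46 47
f 69 68 72
f 69 72 70
f 70 72 73
f 70 73 71
f 72 68 74
f 72 74 73
f 73 74 75
f 73 75 71
f 74 68 76
f 74 76 75
f 75 76 77
f 75 77 71
f 76 68 78
f 76 78 77
f 77 78 79
f 77 79 71
f 78 68 80
f 78 80 79
f 79 80 81
f 79 81 71
f 80 68 82
f 80 82 81
f 81 82 83
f 81 83 71
f 82 68 84
f 82 84 83
f 83 84 85
f 83 85 71
f 84 68 86
f 84 86 85
f 85 86 87
f 85 87 71
f 86 68 69
f 86 69 87
f 87 69 70
f 87 70 71



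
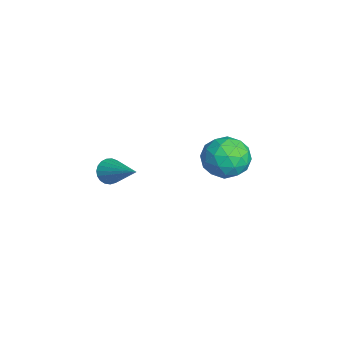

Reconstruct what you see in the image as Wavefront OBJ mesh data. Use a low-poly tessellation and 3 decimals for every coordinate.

v 2.299 -1.503 -0.656
v 2.612 -1.532 -1.108
v 3.541 -0.757 0.156
v 2.508 -1.33 -1.134
v 2.369 -1.157 -1.079
v 2.217 -1.045 -0.95
v 2.079 -1.012 -0.77
v 1.98 -1.063 -0.571
v 1.936 -1.191 -0.386
v 1.954 -1.372 -0.248
v 2.033 -1.576 -0.181
v 2.157 -1.768 -0.196
v 2.306 -1.913 -0.29
v 2.454 -1.988 -0.448
v 2.575 -1.978 -0.641
v 2.649 -1.887 -0.838
v 2.662 -1.729 -1.003
v -0.677 3.223 -1.805
v 0.031 3.913 -1.786
v 0.369 2.167 -2.394
v 1.077 2.857 -2.375
v 0.719 2.493 -1.529
v 0.072 3.146 -1.165
v 0.328 2.934 -3.015
v -0.319 3.587 -2.651
v 0.651 3.735 -2.534
v 0.893 3.462 -1.615
v -0.493 2.618 -2.565
v -0.251 2.345 -1.646
v -0.415 3.661 -1.744
v 0.815 2.419 -2.436
v 0.605 2.205 -1.939
v 1.02 2.611 -1.927
v -0.391 3.21 -1.379
v 0.025 3.616 -1.368
v 0.43 2.781 -1.216
v 0.375 2.464 -2.812
v 0.791 2.87 -2.801
v -0.62 3.469 -2.253
v -0.205 3.875 -2.241
v -0.03 3.299 -2.964
v 0.366 3.962 -2.173
v 0.981 3.341 -2.519
v 0.541 3.386 -2.895
v 0.16 3.77 -2.681
v 0.508 3.801 -1.633
v 1.123 3.18 -1.979
v 0.912 2.966 -1.481
v 0.532 3.35 -1.267
v 0.873 3.696 -2.072
v -0.723 2.9 -2.201
v -0.108 2.279 -2.547
v -0.132 2.73 -2.913
v -0.512 3.114 -2.699
v -0.581 2.739 -1.661
v 0.034 2.118 -2.007
v 0.24 2.31 -1.499
v -0.141 2.694 -1.285
v -0.473 2.384 -2.108
f 2 1 4
f 2 4 3
f 4 1 5
f 4 5 3
f 5 1 6
f 5 6 3
f 6 1 7
f 6 7 3
f 7 1 8
f 7 8 3
f 8 1 9
f 8 9 3
f 9 1 10
f 9 10 3
f 10 1 11
f 10 11 3
f 11 1 12
f 11 12 3
f 12 1 13
f 12 13 3
f 13 1 14
f 13 14 3
f 14 1 15
f 14 15 3
f 15 1 16
f 15 16 3
f 16 1 17
f 16 17 3
f 17 1 2
f 17 2 3
f 18 55 34
f 55 29 58
f 34 58 23
f 55 58 34
f 18 34 30
f 34 23 35
f 30 35 19
f 34 35 30
f 18 30 39
f 30 19 40
f 39 40 25
f 30 40 39
f 18 39 51
f 39 25 54
f 51 54 28
f 39 54 51
f 18 51 55
f 51 28 59
f 55 59 29
f 51 59 55
f 19 35 46
f 35 23 49
f 46 49 27
f 35 49 46
f 23 58 36
f 58 29 57
f 36 57 22
f 58 57 36
f 29 59 56
f 59 28 52
f 56 52 20
f 59 52 56
f 28 54 53
f 54 25 41
f 53 41 24
f 54 41 53
f 25 40 45
f 40 19 42
f 45 42 26
f 40 42 45
f 21 47 33
f 47 27 48
f 33 48 22
f 47 48 33
f 21 33 31
f 33 22 32
f 31 32 20
f 33 32 31
f 21 31 38
f 31 20 37
f 38 37 24
f 31 37 38
f 21 38 43
f 38 24 44
f 43 44 26
f 38 44 43
f 21 43 47
f 43 26 50
f 47 50 27
f 43 50 47
f 22 48 36
f 48 27 49
f 36 49 23
f 48 49 36
f 20 32 56
f 32 22 57
f 56 57 29
f 32 57 56
f 24 37 53
f 37 20 52
f 53 52 28
f 37 52 53
f 26 44 45
f 44 24 41
f 45 41 25
f 44 41 45
f 27 50 46
f 50 26 42
f 46 42 19
f 50 42 46



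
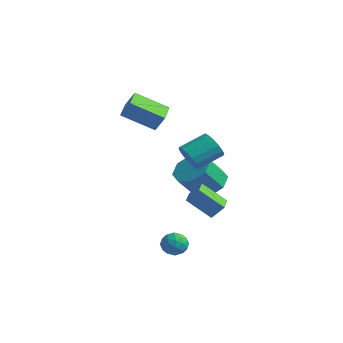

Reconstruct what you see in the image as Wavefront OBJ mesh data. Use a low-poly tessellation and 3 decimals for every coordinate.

v -1.667 -0.247 1.945
v -2.868 -1.386 2.878
v -2.517 0.82 2.152
v -3.718 -0.318 3.086
v -1.202 -0.042 2.794
v -2.403 -1.18 3.728
v -2.052 1.026 3.002
v -3.253 -0.113 3.935
v 1.915 -1.467 1.477
v 2.286 -1.893 2.016
v 2.715 -0.678 2.681
v 2.345 -0.253 2.143
v 2.559 -1.831 1.726
v 2.989 -0.616 2.391
v 2.66 -1.671 1.369
v 3.09 -0.457 2.034
v 2.562 -1.457 1.041
v 2.991 -0.242 1.706
v 2.29 -1.246 0.83
v 2.719 -0.031 1.495
v 1.918 -1.093 0.793
v 2.347 0.121 1.458
v 1.545 -1.042 0.939
v 1.974 0.173 1.604
v 1.271 -1.104 1.229
v 1.701 0.111 1.894
v 1.17 -1.263 1.586
v 1.6 -0.049 2.251
v 1.269 -1.478 1.914
v 1.698 -0.263 2.579
v 1.541 -1.689 2.125
v 1.97 -0.474 2.79
v 1.913 -1.841 2.162
v 2.342 -0.627 2.827
v 1.354 -0.883 -1.12
v 1.785 -0.484 -0.451
v 2.291 -0.174 -2.146
v 2.723 0.224 -1.477
v 2.097 -1.784 -1.063
v 2.529 -1.386 -0.394
v 3.035 -1.076 -2.089
v 3.466 -0.677 -1.42
v -0.47 2.167 -1.886
v 0.255 1.537 -2.336
v 0.114 0.464 -1.065
v -0.61 1.093 -0.614
v 0.586 2.085 -1.838
v 0.445 1.012 -0.566
v 0.299 2.68 -1.367
v 0.158 1.607 -0.096
v -0.438 2.975 -1.201
v -0.579 1.902 0.071
v -1.194 2.796 -1.435
v -1.335 1.723 -0.164
v -1.525 2.248 -1.934
v -1.666 1.175 -0.662
v -1.238 1.653 -2.404
v -1.379 0.58 -1.133
v -0.501 1.358 -2.571
v -0.642 0.285 -1.299
v 2.872 -2.822 -3.879
v 3.279 -3.126 -3.406
v 2.001 -2.894 -3.174
v 2.408 -3.198 -2.701
v 2.501 -2.529 -2.86
v 3.039 -2.485 -3.296
v 2.241 -3.535 -3.284
v 2.779 -3.491 -3.72
v 2.889 -3.567 -3.039
v 3.05 -2.945 -2.777
v 2.23 -3.075 -3.803
v 2.391 -2.453 -3.541
v 3.152 -2.968 -3.704
v 2.128 -3.052 -2.876
v 2.183 -2.659 -2.969
v 2.422 -2.838 -2.691
v 3.011 -2.591 -3.639
v 3.25 -2.77 -3.362
v 2.793 -2.418 -3.041
v 2.03 -3.25 -3.218
v 2.269 -3.429 -2.941
v 2.858 -3.182 -3.889
v 3.097 -3.361 -3.611
v 2.487 -3.602 -3.539
v 3.162 -3.406 -3.211
v 2.65 -3.448 -2.796
v 2.552 -3.646 -3.139
v 2.868 -3.62 -3.395
v 3.257 -3.04 -3.056
v 2.744 -3.082 -2.642
v 2.799 -2.689 -2.736
v 3.116 -2.663 -2.992
v 3.027 -3.299 -2.841
v 2.536 -2.938 -3.938
v 2.023 -2.98 -3.524
v 2.164 -3.357 -3.588
v 2.481 -3.331 -3.844
v 2.63 -2.572 -3.784
v 2.118 -2.614 -3.369
v 2.412 -2.4 -3.185
v 2.728 -2.374 -3.441
v 2.253 -2.721 -3.739
f 2 4 1
f 5 2 1
f 1 4 3
f 3 5 1
f 2 8 4
f 6 2 5
f 6 8 2
f 4 8 3
f 7 5 3
f 3 8 7
f 7 6 5
f 8 6 7
f 10 9 13
f 10 13 11
f 11 13 14
f 11 14 12
f 13 9 15
f 13 15 14
f 14 15 16
f 14 16 12
f 15 9 17
f 15 17 16
f 16 17 18
f 16 18 12
f 17 9 19
f 17 19 18
f 18 19 20
f 18 20 12
f 19 9 21
f 19 21 20
f 20 21 22
f 20 22 12
f 21 9 23
f 21 23 22
f 22 23 24
f 22 24 12
f 23 9 25
f 23 25 24
f 24 25 26
f 24 26 12
f 25 9 27
f 25 27 26
f 26 27 28
f 26 28 12
f 27 9 29
f 27 29 28
f 28 29 30
f 28 30 12
f 29 9 31
f 29 31 30
f 30 31 32
f 30 32 12
f 31 9 33
f 31 33 32
f 32 33 34
f 32 34 12
f 33 9 10
f 33 10 34
f 34 10 11
f 34 11 12
f 36 38 35
f 39 36 35
f 35 38 37
f 37 39 35
f 36 42 38
f 40 36 39
f 40 42 36
f 38 42 37
f 41 39 37
f 37 42 41
f 41 40 39
f 42 40 41
f 44 43 47
f 44 47 45
f 45 47 48
f 45 48 46
f 47 43 49
f 47 49 48
f 48 49 50
f 48 50 46
f 49 43 51
f 49 51 50
f 50 51 52
f 50 52 46
f 51 43 53
f 51 53 52
f 52 53 54
f 52 54 46
f 53 43 55
f 53 55 54
f 54 55 56
f 54 56 46
f 55 43 57
f 55 57 56
f 56 57 58
f 56 58 46
f 57 43 59
f 57 59 58
f 58 59 60
f 58 60 46
f 59 43 44
f 59 44 60
f 60 44 45
f 60 45 46
f 61 98 77
f 98 72 101
f 77 101 66
f 98 101 77
f 61 77 73
f 77 66 78
f 73 78 62
f 77 78 73
f 61 73 82
f 73 62 83
f 82 83 68
f 73 83 82
f 61 82 94
f 82 68 97
f 94 97 71
f 82 97 94
f 61 94 98
f 94 71 102
f 98 102 72
f 94 102 98
f 62 78 89
f 78 66 92
f 89 92 70
f 78 92 89
f 66 101 79
f 101 72 100
f 79 100 65
f 101 100 79
f 72 102 99
f 102 71 95
f 99 95 63
f 102 95 99
f 71 97 96
f 97 68 84
f 96 84 67
f 97 84 96
f 68 83 88
f 83 62 85
f 88 85 69
f 83 85 88
f 64 90 76
f 90 70 91
f 76 91 65
f 90 91 76
f 64 76 74
f 76 65 75
f 74 75 63
f 76 75 74
f 64 74 81
f 74 63 80
f 81 80 67
f 74 80 81
f 64 81 86
f 81 67 87
f 86 87 69
f 81 87 86
f 64 86 90
f 86 69 93
f 90 93 70
f 86 93 90
f 65 91 79
f 91 70 92
f 79 92 66
f 91 92 79
f 63 75 99
f 75 65 100
f 99 100 72
f 75 100 99
f 67 80 96
f 80 63 95
f 96 95 71
f 80 95 96
f 69 87 88
f 87 67 84
f 88 84 68
f 87 84 88
f 70 93 89
f 93 69 85
f 89 85 62
f 93 85 89



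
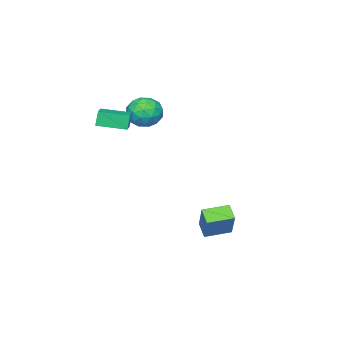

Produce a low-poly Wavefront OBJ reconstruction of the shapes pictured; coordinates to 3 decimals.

v -0.817 2.94 -2.639
v -1.214 2.333 -2.123
v -0.04 3.681 -1.17
v -0.437 3.074 -0.654
v 0.237 2.126 -2.786
v -0.16 1.519 -2.27
v 1.014 2.867 -1.317
v 0.617 2.26 -0.801
v -2.143 -2.381 3.207
v -1.29 -2.878 3.162
v -2.95 -3.762 3.178
v -2.097 -4.259 3.133
v -2.345 -3.777 3.96
v -1.847 -2.924 3.978
v -2.393 -3.716 2.362
v -1.895 -2.863 2.38
v -1.445 -3.704 2.64
v -1.415 -3.741 3.628
v -2.825 -2.899 2.712
v -2.795 -2.936 3.7
v -1.646 -2.509 3.187
v -2.594 -4.131 3.153
v -2.74 -3.848 3.639
v -2.239 -4.141 3.613
v -1.973 -2.535 3.666
v -1.472 -2.828 3.64
v -2.092 -3.356 4.109
v -2.768 -3.812 2.7
v -2.267 -4.105 2.674
v -2.001 -2.499 2.727
v -1.5 -2.792 2.701
v -2.148 -3.284 2.231
v -1.235 -3.286 2.854
v -1.709 -4.097 2.837
v -1.884 -3.778 2.384
v -1.591 -3.277 2.394
v -1.218 -3.308 3.434
v -1.692 -4.12 3.417
v -1.838 -3.836 3.903
v -1.545 -3.335 3.914
v -1.309 -3.793 3.128
v -2.548 -2.52 2.923
v -3.022 -3.332 2.906
v -2.695 -3.305 2.426
v -2.402 -2.804 2.437
v -2.531 -2.543 3.503
v -3.005 -3.354 3.486
v -2.649 -3.363 3.946
v -2.356 -2.862 3.956
v -2.931 -2.847 3.212
v 0.658 -3.926 3.217
v 0.415 -3.949 4.062
v -0.148 -2.653 3.018
v -0.392 -2.676 3.864
v 1.572 -3.304 3.496
v 1.328 -3.327 4.342
v 0.765 -2.031 3.298
v 0.522 -2.054 4.143
f 2 4 1
f 5 2 1
f 1 4 3
f 3 5 1
f 2 8 4
f 6 2 5
f 6 8 2
f 4 8 3
f 7 5 3
f 3 8 7
f 7 6 5
f 8 6 7
f 9 46 25
f 46 20 49
f 25 49 14
f 46 49 25
f 9 25 21
f 25 14 26
f 21 26 10
f 25 26 21
f 9 21 30
f 21 10 31
f 30 31 16
f 21 31 30
f 9 30 42
f 30 16 45
f 42 45 19
f 30 45 42
f 9 42 46
f 42 19 50
f 46 50 20
f 42 50 46
f 10 26 37
f 26 14 40
f 37 40 18
f 26 40 37
f 14 49 27
f 49 20 48
f 27 48 13
f 49 48 27
f 20 50 47
f 50 19 43
f 47 43 11
f 50 43 47
f 19 45 44
f 45 16 32
f 44 32 15
f 45 32 44
f 16 31 36
f 31 10 33
f 36 33 17
f 31 33 36
f 12 38 24
f 38 18 39
f 24 39 13
f 38 39 24
f 12 24 22
f 24 13 23
f 22 23 11
f 24 23 22
f 12 22 29
f 22 11 28
f 29 28 15
f 22 28 29
f 12 29 34
f 29 15 35
f 34 35 17
f 29 35 34
f 12 34 38
f 34 17 41
f 38 41 18
f 34 41 38
f 13 39 27
f 39 18 40
f 27 40 14
f 39 40 27
f 11 23 47
f 23 13 48
f 47 48 20
f 23 48 47
f 15 28 44
f 28 11 43
f 44 43 19
f 28 43 44
f 17 35 36
f 35 15 32
f 36 32 16
f 35 32 36
f 18 41 37
f 41 17 33
f 37 33 10
f 41 33 37
f 52 54 51
f 55 52 51
f 51 54 53
f 53 55 51
f 52 58 54
f 56 52 55
f 56 58 52
f 54 58 53
f 57 55 53
f 53 58 57
f 57 56 55
f 58 56 57



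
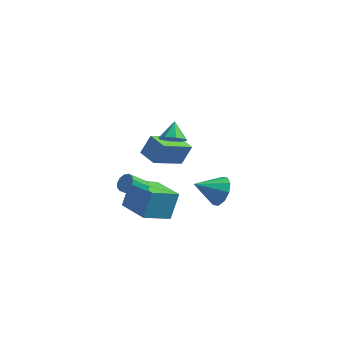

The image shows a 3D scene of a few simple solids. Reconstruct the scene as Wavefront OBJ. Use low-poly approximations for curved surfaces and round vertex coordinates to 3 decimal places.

v 2.018 0.128 -0.531
v 0.956 -1.3 0.526
v 1.171 0.797 -0.479
v 0.109 -0.631 0.579
v 2.431 0.571 0.481
v 1.369 -0.857 1.539
v 1.584 1.24 0.534
v 0.522 -0.188 1.591
v 3.802 1.033 -3.176
v 4.368 0.511 -2.672
v 2.558 0.467 -2.364
v 4.311 1.012 -2.41
v 4.06 1.521 -2.44
v 3.71 1.844 -2.751
v 3.395 1.857 -3.224
v 3.236 1.555 -3.679
v 3.293 1.054 -3.942
v 3.544 0.545 -3.912
v 3.894 0.223 -3.601
v 4.209 0.21 -3.127
v 0.748 -2.855 -0.202
v 1.036 -2.625 0.179
v 0.359 -3.116 0.984
v 0.072 -3.345 0.602
v 0.817 -2.434 0.112
v 0.14 -2.924 0.917
v 0.576 -2.376 -0.055
v -0.101 -2.866 0.749
v 0.39 -2.47 -0.269
v -0.287 -2.96 0.535
v 0.318 -2.686 -0.462
v -0.359 -3.177 0.343
v 0.382 -2.956 -0.572
v -0.294 -3.446 0.232
v 0.563 -3.194 -0.565
v -0.114 -3.684 0.239
v 0.802 -3.324 -0.443
v 0.126 -3.814 0.362
v 1.025 -3.305 -0.244
v 0.348 -3.795 0.56
v 1.159 -3.143 -0.032
v 0.482 -3.634 0.772
v 1.163 -2.89 0.126
v 0.486 -3.38 0.93
v 2.215 -2.46 3.595
v 2.87 -2.255 3.458
v 2.105 -1.66 4.265
v 2.512 -2.03 3.13
v 1.98 -2.057 3.074
v 1.586 -2.32 3.323
v 1.56 -2.666 3.732
v 1.919 -2.891 4.06
v 2.451 -2.864 4.116
v 2.845 -2.6 3.866
v -0.338 -2.522 -2.006
v -0.091 -1.777 -0.681
v 0.746 -1.5 -2.782
v 0.993 -0.755 -1.457
v 1.067 -3.705 -1.603
v 1.314 -2.96 -0.278
v 2.151 -2.683 -2.379
v 2.398 -1.938 -1.054
f 2 4 1
f 5 2 1
f 1 4 3
f 3 5 1
f 2 8 4
f 6 2 5
f 6 8 2
f 4 8 3
f 7 5 3
f 3 8 7
f 7 6 5
f 8 6 7
f 10 9 12
f 10 12 11
f 12 9 13
f 12 13 11
f 13 9 14
f 13 14 11
f 14 9 15
f 14 15 11
f 15 9 16
f 15 16 11
f 16 9 17
f 16 17 11
f 17 9 18
f 17 18 11
f 18 9 19
f 18 19 11
f 19 9 20
f 19 20 11
f 20 9 10
f 20 10 11
f 22 21 25
f 22 25 23
f 23 25 26
f 23 26 24
f 25 21 27
f 25 27 26
f 26 27 28
f 26 28 24
f 27 21 29
f 27 29 28
f 28 29 30
f 28 30 24
f 29 21 31
f 29 31 30
f 30 31 32
f 30 32 24
f 31 21 33
f 31 33 32
f 32 33 34
f 32 34 24
f 33 21 35
f 33 35 34
f 34 35 36
f 34 36 24
f 35 21 37
f 35 37 36
f 36 37 38
f 36 38 24
f 37 21 39
f 37 39 38
f 38 39 40
f 38 40 24
f 39 21 41
f 39 41 40
f 40 41 42
f 40 42 24
f 41 21 43
f 41 43 42
f 42 43 44
f 42 44 24
f 43 21 22
f 43 22 44
f 44 22 23
f 44 23 24
f 46 45 48
f 46 48 47
f 48 45 49
f 48 49 47
f 49 45 50
f 49 50 47
f 50 45 51
f 50 51 47
f 51 45 52
f 51 52 47
f 52 45 53
f 52 53 47
f 53 45 54
f 53 54 47
f 54 45 46
f 54 46 47
f 56 58 55
f 59 56 55
f 55 58 57
f 57 59 55
f 56 62 58
f 60 56 59
f 60 62 56
f 58 62 57
f 61 59 57
f 57 62 61
f 61 60 59
f 62 60 61



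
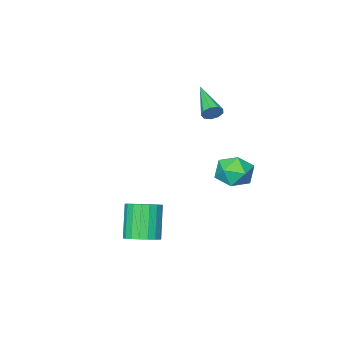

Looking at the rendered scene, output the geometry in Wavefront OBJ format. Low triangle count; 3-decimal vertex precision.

v -2.304 -1.185 -2.355
v -1.618 -1.879 -2.199
v -3.222 -2.261 -3.101
v -2.536 -2.955 -2.945
v -3.05 -2.589 -2.185
v -2.483 -1.924 -1.723
v -2.357 -2.216 -3.577
v -1.79 -1.551 -3.115
v -1.651 -2.516 -2.954
v -2.079 -2.747 -2.094
v -2.761 -1.393 -3.206
v -3.189 -1.624 -2.346
v 3.29 -1.287 -4.419
v 3.738 -1.952 -4.532
v 3.118 -2.638 -2.954
v 2.67 -1.973 -2.841
v 3.961 -1.735 -4.35
v 3.341 -2.421 -2.772
v 4.052 -1.429 -4.182
v 3.431 -2.116 -2.603
v 3.991 -1.095 -4.061
v 3.37 -1.782 -2.482
v 3.791 -0.799 -4.01
v 3.171 -1.486 -2.432
v 3.493 -0.6 -4.041
v 2.872 -1.286 -2.462
v 3.154 -0.536 -4.147
v 2.533 -1.223 -2.568
v 2.842 -0.622 -4.306
v 2.222 -1.308 -2.728
v 2.619 -0.839 -4.488
v 1.999 -1.525 -2.91
v 2.529 -1.144 -4.657
v 1.908 -1.831 -3.078
v 2.59 -1.478 -4.778
v 1.969 -2.165 -3.199
v 2.789 -1.774 -4.828
v 2.169 -2.461 -3.25
v 3.088 -1.974 -4.798
v 2.467 -2.66 -3.219
v 3.427 -2.037 -4.692
v 2.806 -2.724 -3.113
v -1.917 -3.019 0.817
v -1.66 -3.287 0.453
v -2.583 -4.721 1.603
v -1.452 -3.238 0.737
v -1.461 -3.086 1.059
v -1.684 -2.902 1.267
v -2.015 -2.774 1.265
v -2.301 -2.759 1.053
v -2.406 -2.867 0.731
v -2.283 -3.045 0.449
v -1.988 -3.211 0.339
f 1 12 6
f 1 6 2
f 1 2 8
f 1 8 11
f 1 11 12
f 2 6 10
f 6 12 5
f 12 11 3
f 11 8 7
f 8 2 9
f 4 10 5
f 4 5 3
f 4 3 7
f 4 7 9
f 4 9 10
f 5 10 6
f 3 5 12
f 7 3 11
f 9 7 8
f 10 9 2
f 14 13 17
f 14 17 15
f 15 17 18
f 15 18 16
f 17 13 19
f 17 19 18
f 18 19 20
f 18 20 16
f 19 13 21
f 19 21 20
f 20 21 22
f 20 22 16
f 21 13 23
f 21 23 22
f 22 23 24
f 22 24 16
f 23 13 25
f 23 25 24
f 24 25 26
f 24 26 16
f 25 13 27
f 25 27 26
f 26 27 28
f 26 28 16
f 27 13 29
f 27 29 28
f 28 29 30
f 28 30 16
f 29 13 31
f 29 31 30
f 30 31 32
f 30 32 16
f 31 13 33
f 31 33 32
f 32 33 34
f 32 34 16
f 33 13 35
f 33 35 34
f 34 35 36
f 34 36 16
f 35 13 37
f 35 37 36
f 36 37 38
f 36 38 16
f 37 13 39
f 37 39 38
f 38 39 40
f 38 40 16
f 39 13 41
f 39 41 40
f 40 41 42
f 40 42 16
f 41 13 14
f 41 14 42
f 42 14 15
f 42 15 16
f 44 43 46
f 44 46 45
f 46 43 47
f 46 47 45
f 47 43 48
f 47 48 45
f 48 43 49
f 48 49 45
f 49 43 50
f 49 50 45
f 50 43 51
f 50 51 45
f 51 43 52
f 51 52 45
f 52 43 53
f 52 53 45
f 53 43 44
f 53 44 45

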